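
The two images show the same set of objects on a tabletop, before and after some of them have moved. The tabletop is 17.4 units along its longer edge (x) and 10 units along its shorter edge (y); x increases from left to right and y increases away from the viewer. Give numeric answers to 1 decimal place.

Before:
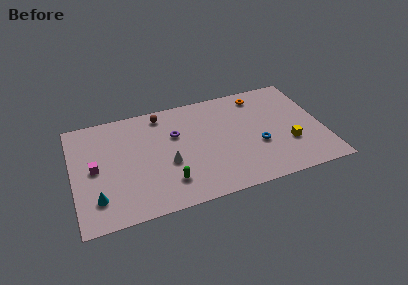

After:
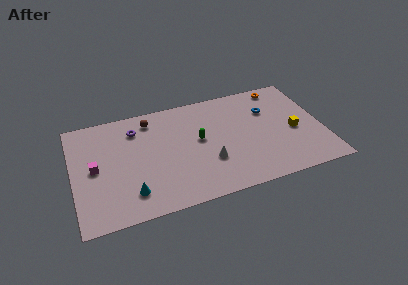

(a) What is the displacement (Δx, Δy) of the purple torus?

(-2.7, 1.3)

The purple torus was at about (7.2, 6.5) and moved to about (4.5, 7.8).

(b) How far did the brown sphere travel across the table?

0.9

The brown sphere was near (6.4, 8.7) before and (5.6, 8.4) after, so it travelled √(0.8² + 0.3²) ≈ 0.9 units.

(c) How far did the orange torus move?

1.6

The orange torus was near (13.3, 8.5) before and (14.9, 8.9) after, so it travelled √(1.6² + 0.4²) ≈ 1.6 units.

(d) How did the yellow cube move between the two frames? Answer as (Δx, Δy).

(0.5, 1.1)

From the two frames, the yellow cube sits at roughly (14.9, 3.3) before and (15.4, 4.4) after.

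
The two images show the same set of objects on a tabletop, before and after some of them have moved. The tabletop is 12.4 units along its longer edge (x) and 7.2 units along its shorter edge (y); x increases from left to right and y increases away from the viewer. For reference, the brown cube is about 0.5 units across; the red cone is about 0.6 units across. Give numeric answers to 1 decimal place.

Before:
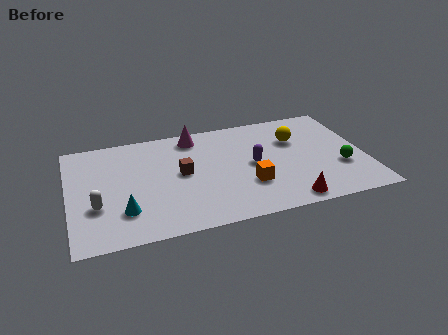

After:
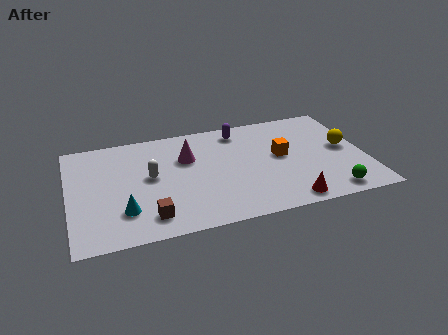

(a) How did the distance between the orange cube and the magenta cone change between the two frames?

-0.4

They were about 4.4 units apart before and 4.0 after — 0.4 units closer together.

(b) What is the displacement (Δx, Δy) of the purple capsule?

(-0.4, 2.5)

The purple capsule was at about (7.7, 3.6) and moved to about (7.3, 6.1).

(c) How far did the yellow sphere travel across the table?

2.3

From (9.6, 4.9) to (11.6, 3.8), the yellow sphere covered √(2.0² + 1.1²) ≈ 2.3 units.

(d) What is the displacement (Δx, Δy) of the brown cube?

(-1.5, -2.5)

From the two frames, the brown cube sits at roughly (4.7, 3.8) before and (3.2, 1.3) after.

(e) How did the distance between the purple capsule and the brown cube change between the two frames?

+3.3

The distance was about 3.0 in the first image and 6.3 in the second, so they moved 3.3 units further apart.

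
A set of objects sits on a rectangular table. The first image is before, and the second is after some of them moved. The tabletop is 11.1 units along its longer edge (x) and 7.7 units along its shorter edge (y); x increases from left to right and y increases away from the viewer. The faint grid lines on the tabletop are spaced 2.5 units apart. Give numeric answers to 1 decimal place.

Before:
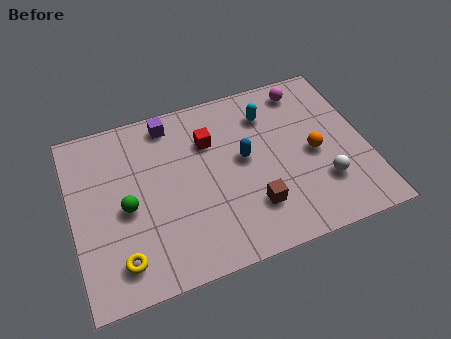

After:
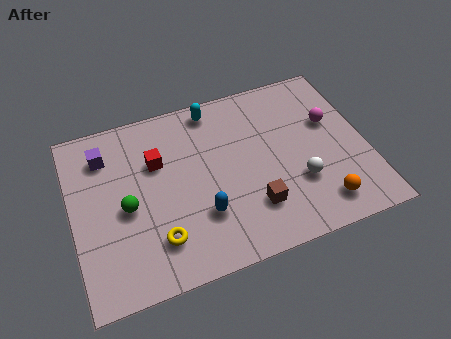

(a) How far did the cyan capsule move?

2.2

The cyan capsule moved from about (7.6, 5.9) to (5.6, 6.8), a distance of √(2.0² + 0.9²) ≈ 2.2.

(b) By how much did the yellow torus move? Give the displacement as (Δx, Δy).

(1.4, 0.4)

From the two frames, the yellow torus sits at roughly (1.6, 1.4) before and (3.0, 1.8) after.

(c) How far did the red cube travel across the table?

2.0

From (5.3, 5.4) to (3.3, 5.1), the red cube covered √(2.0² + 0.3²) ≈ 2.0 units.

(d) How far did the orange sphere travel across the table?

2.3

From (9.1, 3.6) to (9.1, 1.3), the orange sphere covered √(0.0² + 2.3²) ≈ 2.3 units.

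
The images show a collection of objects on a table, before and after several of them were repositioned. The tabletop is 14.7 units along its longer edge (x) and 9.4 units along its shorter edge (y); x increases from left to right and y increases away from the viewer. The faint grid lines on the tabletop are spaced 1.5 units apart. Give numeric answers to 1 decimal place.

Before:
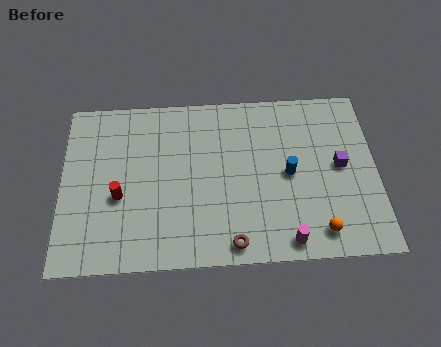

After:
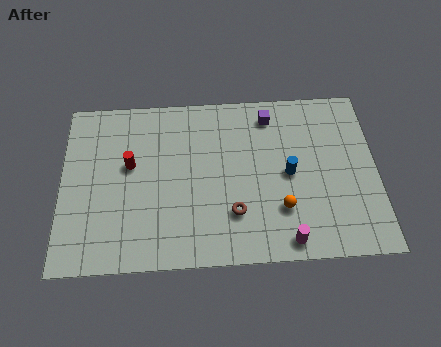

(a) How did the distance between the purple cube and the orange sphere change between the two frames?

+1.5

The distance was about 3.7 in the first image and 5.2 in the second, so they moved 1.5 units further apart.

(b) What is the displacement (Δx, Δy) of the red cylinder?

(0.5, 1.7)

From the two frames, the red cylinder sits at roughly (2.7, 3.8) before and (3.2, 5.5) after.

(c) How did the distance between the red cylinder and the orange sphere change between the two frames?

-2.0

They were about 9.5 units apart before and 7.5 after — 2.0 units closer together.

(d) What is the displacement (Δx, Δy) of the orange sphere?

(-1.7, 1.3)

The orange sphere started near (11.9, 1.4) and ended near (10.2, 2.7).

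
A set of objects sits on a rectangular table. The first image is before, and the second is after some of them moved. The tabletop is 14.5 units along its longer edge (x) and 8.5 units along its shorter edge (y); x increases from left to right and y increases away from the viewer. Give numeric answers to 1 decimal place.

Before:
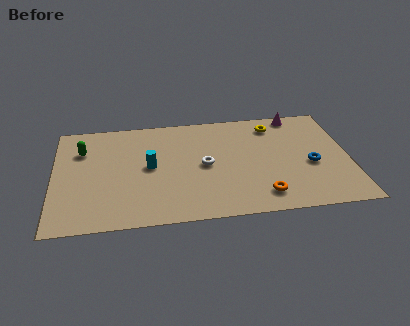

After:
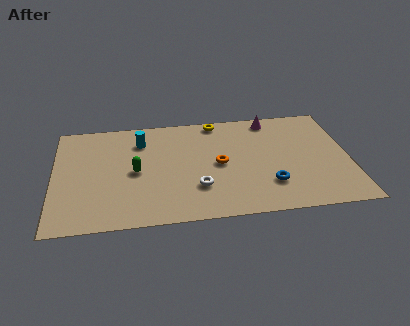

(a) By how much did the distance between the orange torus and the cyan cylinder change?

-1.7

The distance was about 6.1 in the first image and 4.4 in the second, so they moved 1.7 units closer together.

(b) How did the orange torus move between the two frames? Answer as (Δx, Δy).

(-2.0, 2.7)

The orange torus started near (10.1, 1.5) and ended near (8.1, 4.2).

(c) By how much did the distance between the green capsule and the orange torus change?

-5.7

They were about 9.8 units apart before and 4.1 after — 5.7 units closer together.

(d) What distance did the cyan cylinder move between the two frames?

2.1

The cyan cylinder moved from about (4.7, 4.4) to (4.3, 6.5), a distance of √(0.4² + 2.1²) ≈ 2.1.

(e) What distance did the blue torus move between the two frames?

2.5

From (12.6, 3.6) to (10.5, 2.3), the blue torus covered √(2.1² + 1.3²) ≈ 2.5 units.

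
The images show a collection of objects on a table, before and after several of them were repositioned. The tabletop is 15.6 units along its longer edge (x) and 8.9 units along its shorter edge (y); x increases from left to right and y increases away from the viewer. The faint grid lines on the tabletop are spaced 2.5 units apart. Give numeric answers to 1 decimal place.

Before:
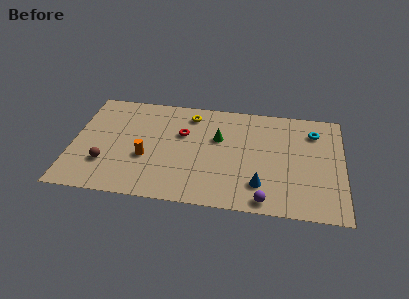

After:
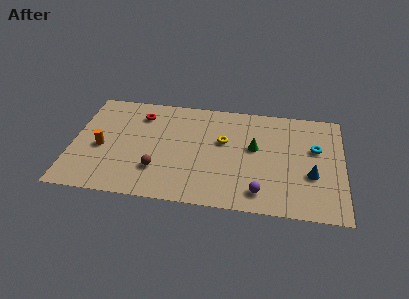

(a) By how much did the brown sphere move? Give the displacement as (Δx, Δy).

(3.0, -0.1)

The brown sphere was at about (2.0, 2.6) and moved to about (5.0, 2.5).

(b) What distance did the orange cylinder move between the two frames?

2.6

The orange cylinder was near (4.3, 3.4) before and (1.7, 3.9) after, so it travelled √(2.6² + 0.5²) ≈ 2.6 units.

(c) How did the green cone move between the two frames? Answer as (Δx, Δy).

(2.1, -0.5)

The green cone was at about (8.4, 5.6) and moved to about (10.5, 5.1).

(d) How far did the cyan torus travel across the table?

1.4

The cyan torus was near (13.9, 6.9) before and (14.0, 5.5) after, so it travelled √(0.1² + 1.4²) ≈ 1.4 units.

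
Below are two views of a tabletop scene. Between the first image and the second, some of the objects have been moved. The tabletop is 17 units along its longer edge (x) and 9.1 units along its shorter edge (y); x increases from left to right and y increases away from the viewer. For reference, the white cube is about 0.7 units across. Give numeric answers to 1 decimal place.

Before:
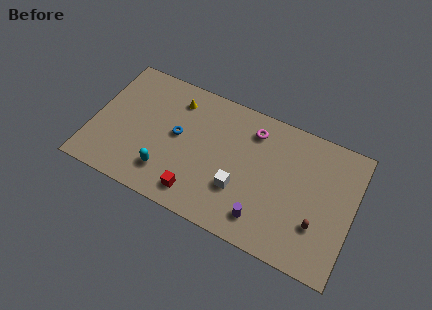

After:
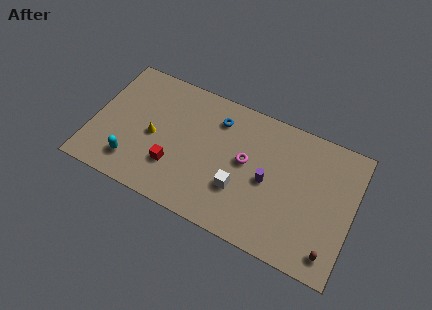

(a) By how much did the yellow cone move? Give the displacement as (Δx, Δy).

(-1.1, -3.1)

The yellow cone started near (5.1, 7.3) and ended near (4.0, 4.2).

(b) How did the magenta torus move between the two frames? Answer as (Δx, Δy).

(-0.2, -2.3)

The magenta torus was at about (10.2, 7.3) and moved to about (10.0, 5.0).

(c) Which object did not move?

the white cube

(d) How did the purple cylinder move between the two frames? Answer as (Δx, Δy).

(0.0, 2.6)

The purple cylinder started near (11.5, 1.7) and ended near (11.5, 4.3).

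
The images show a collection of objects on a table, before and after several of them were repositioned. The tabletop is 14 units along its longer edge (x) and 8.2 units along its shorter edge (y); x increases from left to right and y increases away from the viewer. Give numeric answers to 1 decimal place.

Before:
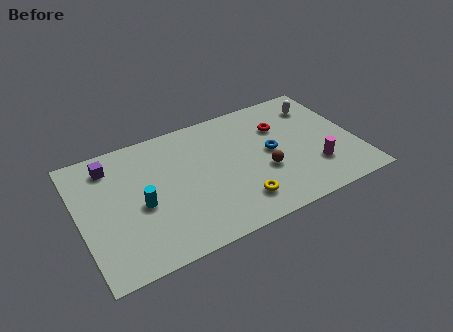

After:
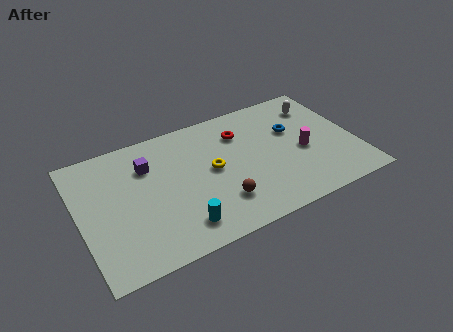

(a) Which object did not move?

the white capsule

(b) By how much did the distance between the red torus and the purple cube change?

-3.9

Before: roughly 8.7 units apart; after: 4.8. That's 3.9 units closer together.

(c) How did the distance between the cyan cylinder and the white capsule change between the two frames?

-0.7

Before: roughly 9.9 units apart; after: 9.2. That's 0.7 units closer together.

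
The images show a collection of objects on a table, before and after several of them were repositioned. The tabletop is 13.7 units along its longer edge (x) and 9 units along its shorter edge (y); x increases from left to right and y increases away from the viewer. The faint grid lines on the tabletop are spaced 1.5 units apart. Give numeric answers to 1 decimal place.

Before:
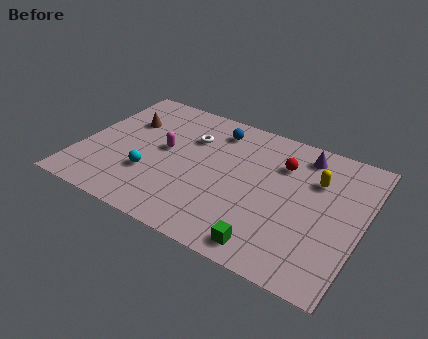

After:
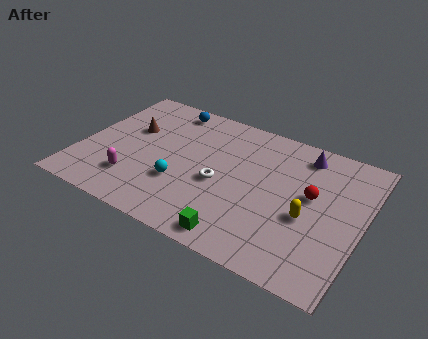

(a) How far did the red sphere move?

2.1

The red sphere was near (9.6, 6.5) before and (11.2, 5.1) after, so it travelled √(1.6² + 1.4²) ≈ 2.1 units.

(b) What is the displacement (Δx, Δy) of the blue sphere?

(-2.5, 0.5)

The blue sphere was at about (6.2, 7.4) and moved to about (3.7, 7.9).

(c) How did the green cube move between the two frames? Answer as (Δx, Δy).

(-1.4, -0.1)

The green cube started near (9.7, 1.1) and ended near (8.3, 1.0).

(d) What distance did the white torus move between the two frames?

3.0

From (5.1, 6.3) to (6.9, 3.9), the white torus covered √(1.8² + 2.4²) ≈ 3.0 units.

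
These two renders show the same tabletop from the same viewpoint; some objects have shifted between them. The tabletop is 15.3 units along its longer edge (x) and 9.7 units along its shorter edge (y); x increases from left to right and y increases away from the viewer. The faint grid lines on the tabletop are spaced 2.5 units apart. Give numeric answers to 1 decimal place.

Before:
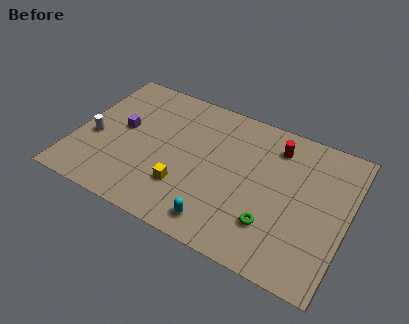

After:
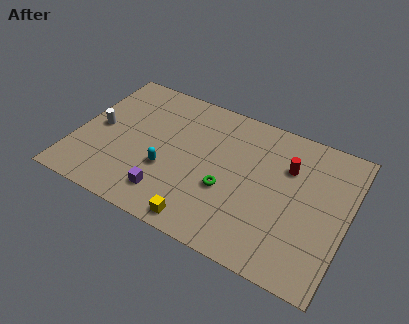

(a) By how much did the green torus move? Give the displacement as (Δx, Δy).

(-2.7, 1.1)

The green torus was at about (11.4, 2.6) and moved to about (8.7, 3.7).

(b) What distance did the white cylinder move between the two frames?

0.8

The white cylinder moved from about (1.1, 4.0) to (1.2, 4.8), a distance of √(0.1² + 0.8²) ≈ 0.8.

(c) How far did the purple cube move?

4.6

The purple cube was near (2.5, 5.3) before and (5.6, 1.9) after, so it travelled √(3.1² + 3.4²) ≈ 4.6 units.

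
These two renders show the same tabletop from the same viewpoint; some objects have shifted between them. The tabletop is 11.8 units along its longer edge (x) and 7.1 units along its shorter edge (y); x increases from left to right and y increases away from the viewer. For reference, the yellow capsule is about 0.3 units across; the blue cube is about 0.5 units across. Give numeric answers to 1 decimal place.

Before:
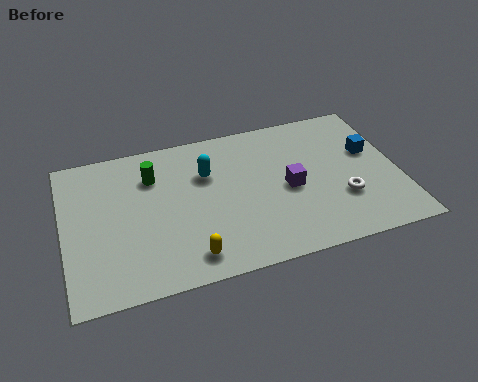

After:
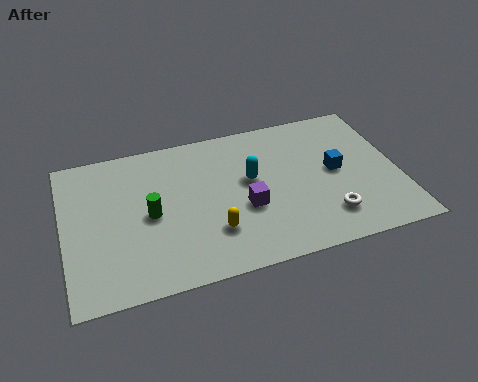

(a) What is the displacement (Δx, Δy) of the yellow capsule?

(0.9, 0.9)

From the two frames, the yellow capsule sits at roughly (4.2, 1.1) before and (5.1, 2.0) after.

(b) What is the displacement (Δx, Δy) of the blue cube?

(-1.3, -0.6)

From the two frames, the blue cube sits at roughly (10.9, 4.3) before and (9.6, 3.7) after.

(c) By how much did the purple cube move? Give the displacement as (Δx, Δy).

(-1.6, -0.5)

From the two frames, the purple cube sits at roughly (7.9, 3.3) before and (6.3, 2.8) after.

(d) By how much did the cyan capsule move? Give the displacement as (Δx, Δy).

(1.5, -0.7)

The cyan capsule started near (5.1, 4.8) and ended near (6.6, 4.1).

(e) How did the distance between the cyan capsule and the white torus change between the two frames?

-1.7

They were about 5.2 units apart before and 3.5 after — 1.7 units closer together.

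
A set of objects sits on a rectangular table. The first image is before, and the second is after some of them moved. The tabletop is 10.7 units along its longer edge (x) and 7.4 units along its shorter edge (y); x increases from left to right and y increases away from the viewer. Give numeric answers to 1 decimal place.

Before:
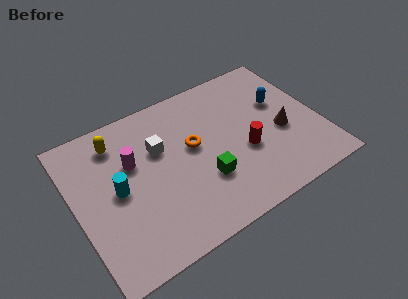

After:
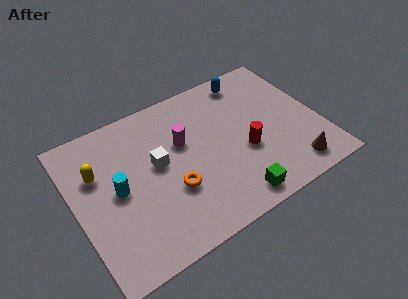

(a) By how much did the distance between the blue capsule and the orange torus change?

+1.6

The distance was about 4.0 in the first image and 5.6 in the second, so they moved 1.6 units further apart.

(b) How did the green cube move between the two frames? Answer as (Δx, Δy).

(1.0, -1.5)

The green cube was at about (5.4, 2.4) and moved to about (6.4, 0.9).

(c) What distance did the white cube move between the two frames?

0.7

The white cube was near (3.8, 4.8) before and (3.6, 4.1) after, so it travelled √(0.2² + 0.7²) ≈ 0.7 units.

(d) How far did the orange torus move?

2.0

The orange torus was near (5.2, 4.2) before and (4.0, 2.6) after, so it travelled √(1.2² + 1.6²) ≈ 2.0 units.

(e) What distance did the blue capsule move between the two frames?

2.1

The blue capsule moved from about (9.2, 4.6) to (8.1, 6.4), a distance of √(1.1² + 1.8²) ≈ 2.1.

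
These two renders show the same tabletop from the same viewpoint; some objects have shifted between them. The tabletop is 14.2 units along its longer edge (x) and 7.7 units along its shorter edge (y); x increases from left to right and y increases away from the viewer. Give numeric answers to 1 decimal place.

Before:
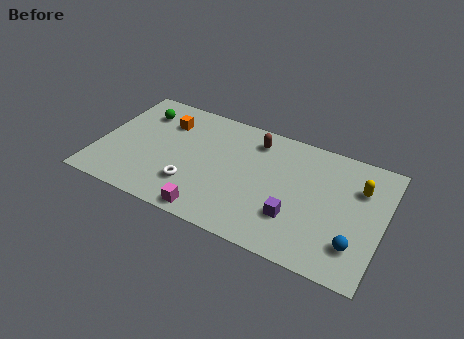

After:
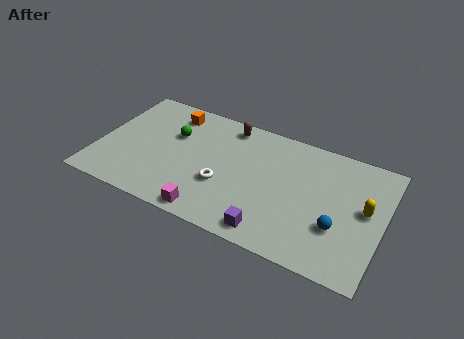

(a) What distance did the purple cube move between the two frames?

1.6

The purple cube was near (10.0, 2.3) before and (9.0, 1.0) after, so it travelled √(1.0² + 1.3²) ≈ 1.6 units.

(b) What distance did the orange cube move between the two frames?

0.7

The orange cube moved from about (3.1, 5.7) to (3.3, 6.4), a distance of √(0.2² + 0.7²) ≈ 0.7.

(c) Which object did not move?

the magenta cube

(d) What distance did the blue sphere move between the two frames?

1.1

From (13.0, 1.9) to (12.1, 2.6), the blue sphere covered √(0.9² + 0.7²) ≈ 1.1 units.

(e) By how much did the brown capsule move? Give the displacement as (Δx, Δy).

(-1.4, 0.4)

The brown capsule was at about (7.6, 6.3) and moved to about (6.2, 6.7).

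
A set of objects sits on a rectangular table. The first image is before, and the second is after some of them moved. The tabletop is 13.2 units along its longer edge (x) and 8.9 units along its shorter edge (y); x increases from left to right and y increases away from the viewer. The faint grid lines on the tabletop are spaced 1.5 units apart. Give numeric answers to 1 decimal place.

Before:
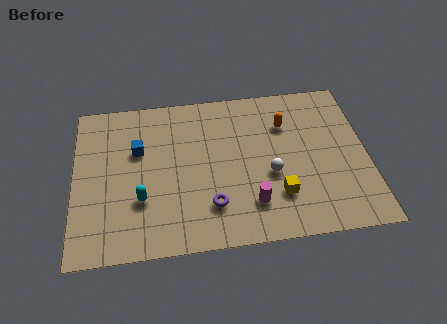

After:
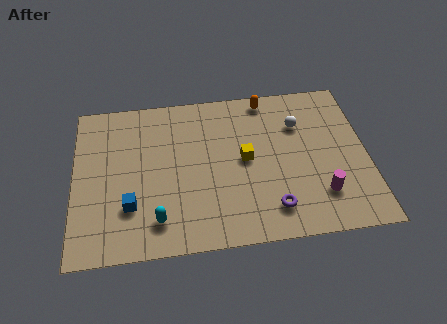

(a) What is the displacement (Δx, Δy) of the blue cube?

(-0.4, -3.1)

From the two frames, the blue cube sits at roughly (2.9, 5.7) before and (2.5, 2.6) after.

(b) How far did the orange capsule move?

1.8

The orange capsule was near (9.6, 6.4) before and (8.8, 8.0) after, so it travelled √(0.8² + 1.6²) ≈ 1.8 units.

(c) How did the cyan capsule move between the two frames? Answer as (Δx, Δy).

(0.7, -1.2)

From the two frames, the cyan capsule sits at roughly (3.0, 2.9) before and (3.7, 1.7) after.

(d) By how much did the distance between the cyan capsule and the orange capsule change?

+0.6

They were about 7.5 units apart before and 8.1 after — 0.6 units further apart.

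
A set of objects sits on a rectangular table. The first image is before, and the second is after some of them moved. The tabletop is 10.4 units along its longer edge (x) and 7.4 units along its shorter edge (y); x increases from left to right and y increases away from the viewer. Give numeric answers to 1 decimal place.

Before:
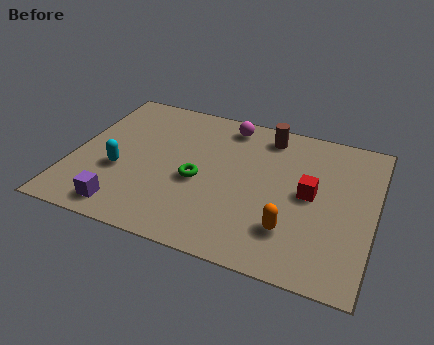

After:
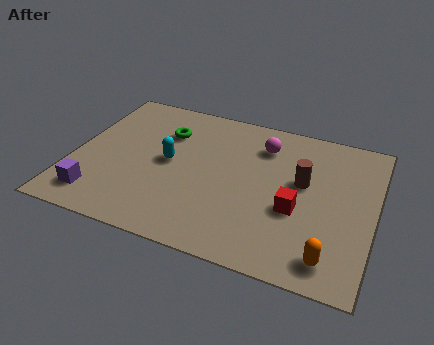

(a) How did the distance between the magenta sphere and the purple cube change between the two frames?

+0.7

The distance was about 6.2 in the first image and 6.9 in the second, so they moved 0.7 units further apart.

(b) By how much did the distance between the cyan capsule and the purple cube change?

+1.5

The distance was about 1.8 in the first image and 3.3 in the second, so they moved 1.5 units further apart.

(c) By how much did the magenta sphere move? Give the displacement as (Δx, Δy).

(1.3, -0.7)

The magenta sphere was at about (5.1, 6.4) and moved to about (6.4, 5.7).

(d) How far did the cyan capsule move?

1.9

From (1.7, 2.8) to (3.3, 3.8), the cyan capsule covered √(1.6² + 1.0²) ≈ 1.9 units.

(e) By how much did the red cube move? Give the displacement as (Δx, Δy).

(-0.4, -0.9)

The red cube started near (8.2, 3.8) and ended near (7.8, 2.9).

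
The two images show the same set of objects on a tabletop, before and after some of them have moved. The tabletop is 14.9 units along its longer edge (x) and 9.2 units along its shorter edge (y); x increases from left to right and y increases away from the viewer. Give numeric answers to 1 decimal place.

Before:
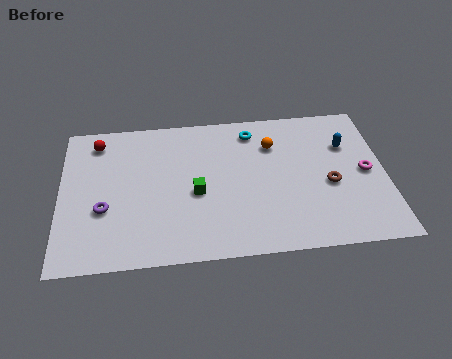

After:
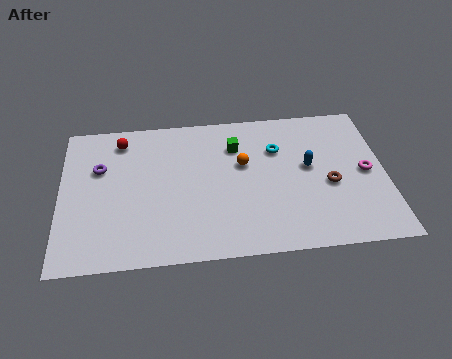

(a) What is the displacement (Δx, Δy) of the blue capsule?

(-1.8, -1.2)

The blue capsule was at about (13.2, 6.3) and moved to about (11.4, 5.1).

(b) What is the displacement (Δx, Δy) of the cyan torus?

(1.1, -1.3)

The cyan torus started near (8.9, 7.7) and ended near (10.0, 6.4).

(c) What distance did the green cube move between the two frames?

3.4

The green cube moved from about (6.2, 4.0) to (8.1, 6.8), a distance of √(1.9² + 2.8²) ≈ 3.4.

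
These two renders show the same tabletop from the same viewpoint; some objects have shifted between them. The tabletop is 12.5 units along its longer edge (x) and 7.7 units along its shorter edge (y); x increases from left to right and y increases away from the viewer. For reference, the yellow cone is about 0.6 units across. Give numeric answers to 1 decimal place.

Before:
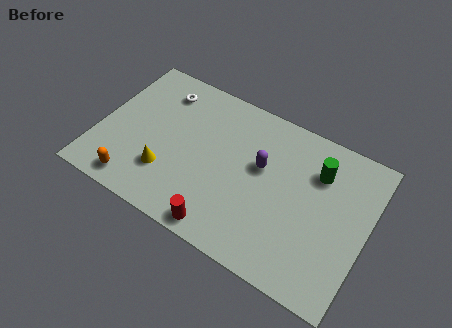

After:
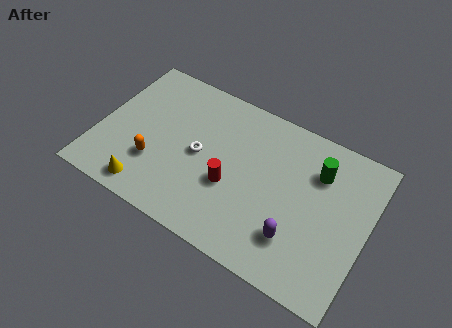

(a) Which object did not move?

the green cylinder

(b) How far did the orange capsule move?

1.6

The orange capsule was near (2.1, 1.0) before and (2.8, 2.4) after, so it travelled √(0.7² + 1.4²) ≈ 1.6 units.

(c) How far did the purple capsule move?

3.3

The purple capsule was near (7.5, 4.6) before and (9.5, 2.0) after, so it travelled √(2.0² + 2.6²) ≈ 3.3 units.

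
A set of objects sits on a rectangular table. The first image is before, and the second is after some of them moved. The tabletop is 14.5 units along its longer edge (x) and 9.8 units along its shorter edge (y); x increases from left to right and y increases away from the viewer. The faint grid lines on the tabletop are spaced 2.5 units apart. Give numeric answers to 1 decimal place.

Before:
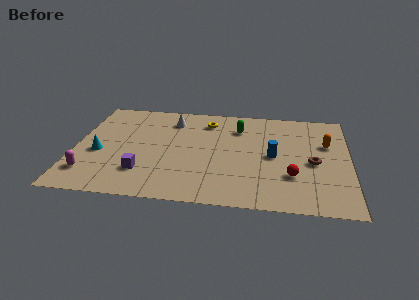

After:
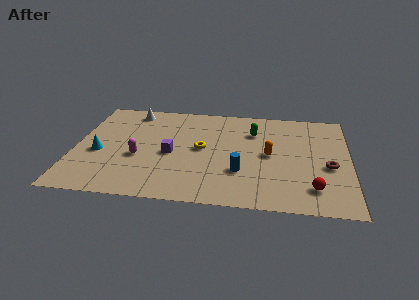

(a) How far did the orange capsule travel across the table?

3.3

The orange capsule moved from about (13.3, 6.3) to (10.3, 4.9), a distance of √(3.0² + 1.4²) ≈ 3.3.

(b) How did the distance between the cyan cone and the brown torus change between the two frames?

+0.8

They were about 11.3 units apart before and 12.1 after — 0.8 units further apart.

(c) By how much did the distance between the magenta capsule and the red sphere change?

-1.2

They were about 10.6 units apart before and 9.4 after — 1.2 units closer together.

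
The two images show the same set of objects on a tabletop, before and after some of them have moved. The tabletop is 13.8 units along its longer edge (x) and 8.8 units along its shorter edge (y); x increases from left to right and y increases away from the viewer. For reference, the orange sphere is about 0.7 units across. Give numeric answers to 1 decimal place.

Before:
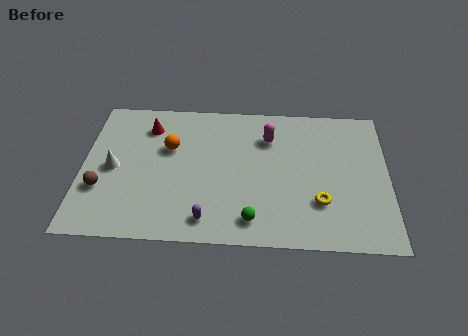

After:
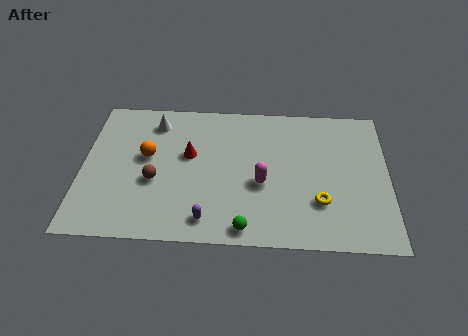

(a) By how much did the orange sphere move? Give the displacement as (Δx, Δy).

(-1.0, -0.6)

From the two frames, the orange sphere sits at roughly (3.9, 5.6) before and (2.9, 5.0) after.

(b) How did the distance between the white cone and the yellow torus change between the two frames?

-0.6

Before: roughly 9.4 units apart; after: 8.8. That's 0.6 units closer together.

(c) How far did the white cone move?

3.5

The white cone moved from about (1.4, 4.2) to (3.2, 7.2), a distance of √(1.8² + 3.0²) ≈ 3.5.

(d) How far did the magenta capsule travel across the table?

2.9

The magenta capsule was near (8.4, 6.5) before and (8.1, 3.6) after, so it travelled √(0.3² + 2.9²) ≈ 2.9 units.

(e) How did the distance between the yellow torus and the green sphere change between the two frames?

+0.5

The distance was about 3.2 in the first image and 3.7 in the second, so they moved 0.5 units further apart.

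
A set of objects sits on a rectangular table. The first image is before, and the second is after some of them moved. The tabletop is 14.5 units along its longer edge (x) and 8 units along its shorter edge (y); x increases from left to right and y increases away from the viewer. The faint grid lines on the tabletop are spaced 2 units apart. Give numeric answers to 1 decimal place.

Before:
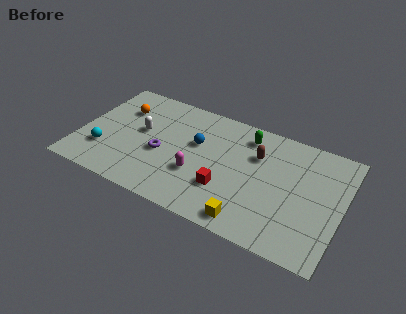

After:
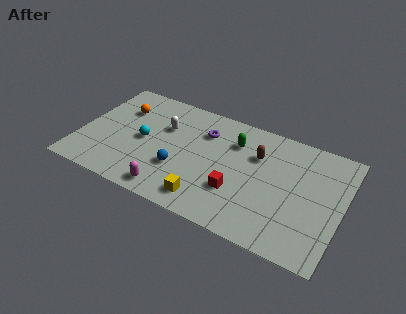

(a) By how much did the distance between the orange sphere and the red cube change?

+0.5

The distance was about 7.1 in the first image and 7.6 in the second, so they moved 0.5 units further apart.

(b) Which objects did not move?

the orange sphere and the brown capsule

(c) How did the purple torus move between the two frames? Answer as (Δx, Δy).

(2.1, 2.5)

The purple torus started near (4.6, 3.4) and ended near (6.7, 5.9).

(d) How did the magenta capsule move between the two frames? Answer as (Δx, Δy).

(-1.3, -1.8)

From the two frames, the magenta capsule sits at roughly (6.7, 2.8) before and (5.4, 1.0) after.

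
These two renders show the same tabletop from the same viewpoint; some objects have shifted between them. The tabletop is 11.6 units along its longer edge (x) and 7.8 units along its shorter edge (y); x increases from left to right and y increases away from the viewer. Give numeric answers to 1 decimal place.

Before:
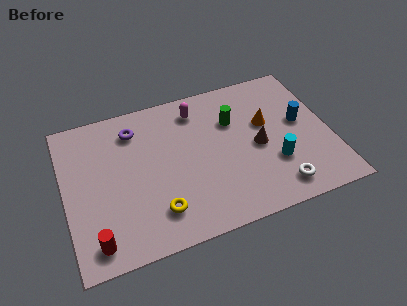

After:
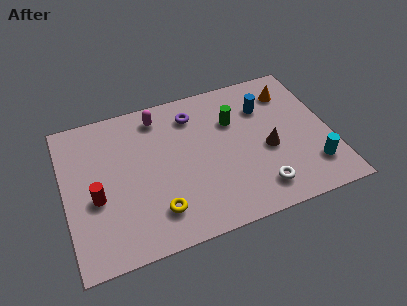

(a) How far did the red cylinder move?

2.1

From (1.1, 1.1) to (1.3, 3.2), the red cylinder covered √(0.2² + 2.1²) ≈ 2.1 units.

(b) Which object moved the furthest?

the purple torus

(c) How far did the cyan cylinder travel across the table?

1.7

The cyan cylinder moved from about (9.0, 2.5) to (10.6, 1.8), a distance of √(1.6² + 0.7²) ≈ 1.7.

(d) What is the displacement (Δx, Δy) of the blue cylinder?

(-1.5, 1.3)

From the two frames, the blue cylinder sits at roughly (10.4, 4.3) before and (8.9, 5.6) after.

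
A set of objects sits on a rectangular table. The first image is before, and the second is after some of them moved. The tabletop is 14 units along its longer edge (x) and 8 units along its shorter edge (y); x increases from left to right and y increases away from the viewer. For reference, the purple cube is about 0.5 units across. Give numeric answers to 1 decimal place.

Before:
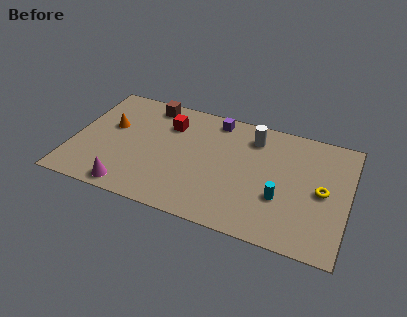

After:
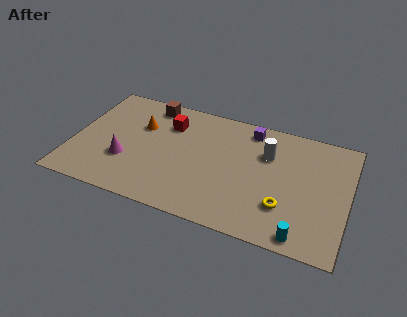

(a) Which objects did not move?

the red cube and the brown cube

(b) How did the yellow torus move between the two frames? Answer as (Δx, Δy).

(-1.8, -1.6)

From the two frames, the yellow torus sits at roughly (12.7, 3.9) before and (10.9, 2.3) after.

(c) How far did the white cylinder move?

1.2

The white cylinder was near (9.0, 6.4) before and (9.8, 5.5) after, so it travelled √(0.8² + 0.9²) ≈ 1.2 units.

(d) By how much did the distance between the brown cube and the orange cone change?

-1.1

Before: roughly 2.8 units apart; after: 1.7. That's 1.1 units closer together.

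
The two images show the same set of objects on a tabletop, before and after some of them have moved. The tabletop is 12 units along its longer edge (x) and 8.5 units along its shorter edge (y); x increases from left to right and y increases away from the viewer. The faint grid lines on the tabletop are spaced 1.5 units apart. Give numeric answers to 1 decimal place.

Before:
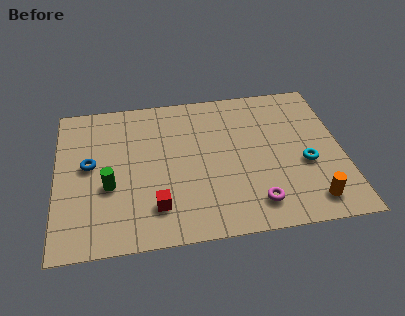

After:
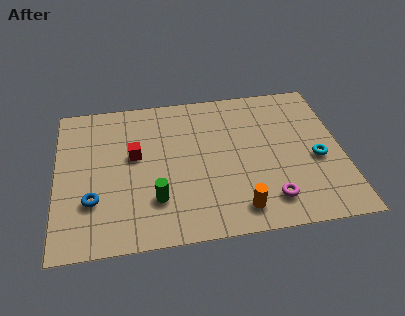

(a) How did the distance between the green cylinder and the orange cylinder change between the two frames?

-5.0

The distance was about 8.5 in the first image and 3.5 in the second, so they moved 5.0 units closer together.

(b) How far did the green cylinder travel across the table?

2.1

From (2.2, 3.3) to (4.1, 2.3), the green cylinder covered √(1.9² + 1.0²) ≈ 2.1 units.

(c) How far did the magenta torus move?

0.6

From (8.2, 1.5) to (8.8, 1.6), the magenta torus covered √(0.6² + 0.1²) ≈ 0.6 units.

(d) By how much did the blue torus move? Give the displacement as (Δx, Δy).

(0.1, -2.0)

The blue torus was at about (1.4, 4.6) and moved to about (1.5, 2.6).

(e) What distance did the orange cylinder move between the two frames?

3.0

From (10.5, 1.3) to (7.5, 1.3), the orange cylinder covered √(3.0² + 0.0²) ≈ 3.0 units.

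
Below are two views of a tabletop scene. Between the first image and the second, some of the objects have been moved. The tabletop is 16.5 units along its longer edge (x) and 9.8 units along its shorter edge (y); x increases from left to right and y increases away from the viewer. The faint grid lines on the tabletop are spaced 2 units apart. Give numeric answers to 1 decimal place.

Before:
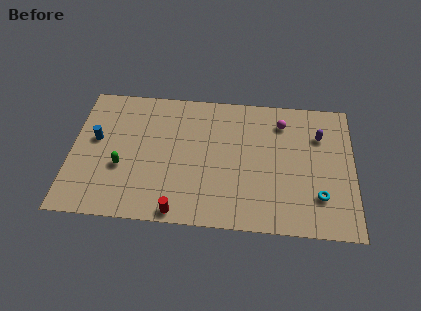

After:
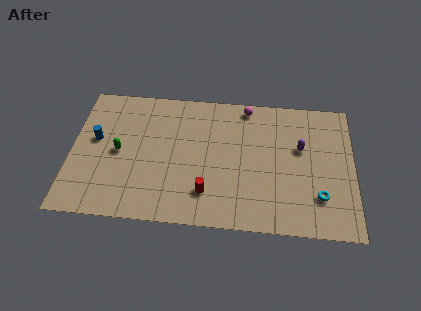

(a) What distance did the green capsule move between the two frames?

1.1

From (3.0, 3.7) to (2.8, 4.8), the green capsule covered √(0.2² + 1.1²) ≈ 1.1 units.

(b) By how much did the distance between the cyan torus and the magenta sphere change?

+1.9

The distance was about 5.6 in the first image and 7.5 in the second, so they moved 1.9 units further apart.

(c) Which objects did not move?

the blue cylinder and the cyan torus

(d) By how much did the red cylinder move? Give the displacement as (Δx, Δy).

(1.6, 1.5)

The red cylinder was at about (6.4, 0.8) and moved to about (8.0, 2.3).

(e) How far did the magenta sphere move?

2.3

The magenta sphere moved from about (12.3, 7.8) to (10.2, 8.8), a distance of √(2.1² + 1.0²) ≈ 2.3.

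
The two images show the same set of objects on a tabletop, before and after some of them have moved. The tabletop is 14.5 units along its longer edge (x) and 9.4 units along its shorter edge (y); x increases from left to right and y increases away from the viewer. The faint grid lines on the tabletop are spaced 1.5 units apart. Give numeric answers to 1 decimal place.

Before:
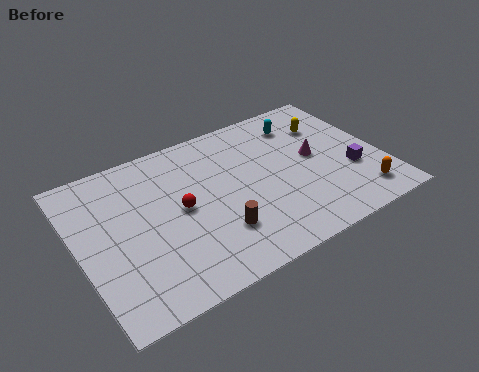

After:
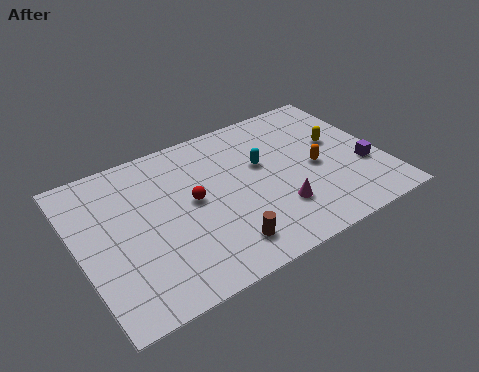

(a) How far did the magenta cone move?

3.3

From (11.4, 5.0) to (9.1, 2.6), the magenta cone covered √(2.3² + 2.4²) ≈ 3.3 units.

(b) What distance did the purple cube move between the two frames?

0.6

From (12.9, 3.3) to (13.5, 3.3), the purple cube covered √(0.6² + 0.0²) ≈ 0.6 units.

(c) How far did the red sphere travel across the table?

0.6

From (4.8, 4.8) to (5.4, 5.0), the red sphere covered √(0.6² + 0.2²) ≈ 0.6 units.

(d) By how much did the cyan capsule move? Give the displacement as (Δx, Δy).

(-2.3, -1.8)

The cyan capsule was at about (11.2, 7.5) and moved to about (8.9, 5.7).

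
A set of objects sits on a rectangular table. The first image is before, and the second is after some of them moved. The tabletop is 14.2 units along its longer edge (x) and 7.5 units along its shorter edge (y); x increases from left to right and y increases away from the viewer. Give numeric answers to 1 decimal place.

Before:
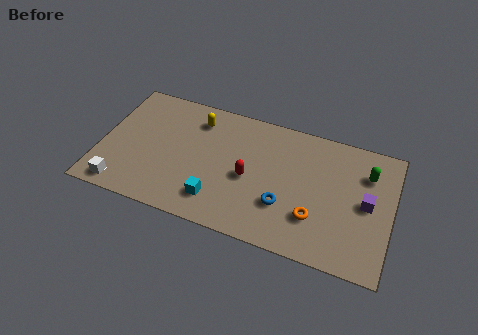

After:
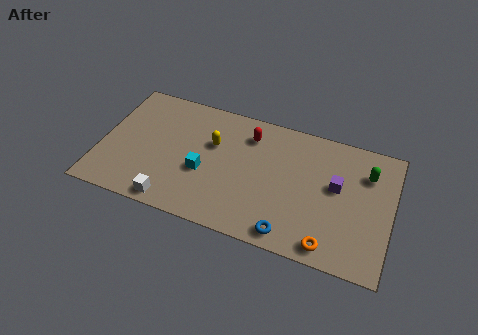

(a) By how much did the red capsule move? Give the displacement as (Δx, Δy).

(-0.2, 2.5)

The red capsule was at about (7.3, 3.4) and moved to about (7.1, 5.9).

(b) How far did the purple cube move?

1.6

The purple cube moved from about (13.0, 3.8) to (11.5, 4.3), a distance of √(1.5² + 0.5²) ≈ 1.6.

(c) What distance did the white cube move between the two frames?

2.5

From (1.3, 0.9) to (3.8, 0.8), the white cube covered √(2.5² + 0.1²) ≈ 2.5 units.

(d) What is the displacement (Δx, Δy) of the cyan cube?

(-0.8, 1.4)

The cyan cube started near (5.9, 1.6) and ended near (5.1, 3.0).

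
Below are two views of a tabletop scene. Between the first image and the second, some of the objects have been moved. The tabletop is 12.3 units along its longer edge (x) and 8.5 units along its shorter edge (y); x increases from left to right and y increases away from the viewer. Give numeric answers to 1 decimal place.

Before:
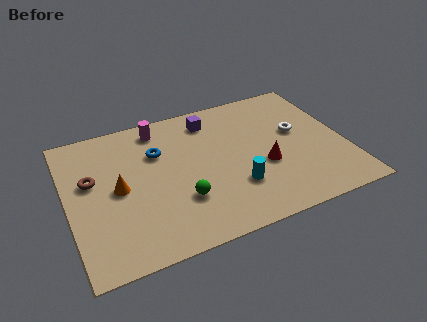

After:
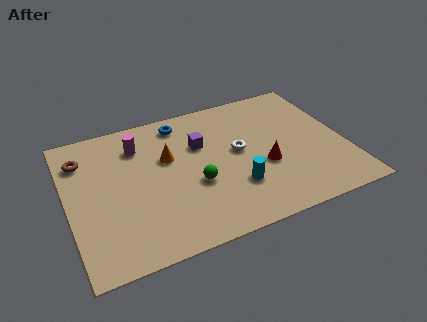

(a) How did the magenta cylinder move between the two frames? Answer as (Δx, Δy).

(-1.0, -0.8)

The magenta cylinder started near (4.3, 7.3) and ended near (3.3, 6.5).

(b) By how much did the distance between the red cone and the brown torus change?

+0.7

Before: roughly 7.7 units apart; after: 8.4. That's 0.7 units further apart.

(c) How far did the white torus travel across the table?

2.7

From (10.3, 4.9) to (7.6, 4.6), the white torus covered √(2.7² + 0.3²) ≈ 2.7 units.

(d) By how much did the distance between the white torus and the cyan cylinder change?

-1.8

They were about 3.9 units apart before and 2.1 after — 1.8 units closer together.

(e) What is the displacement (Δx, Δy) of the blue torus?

(1.2, 1.5)

The blue torus started near (4.1, 5.8) and ended near (5.3, 7.3).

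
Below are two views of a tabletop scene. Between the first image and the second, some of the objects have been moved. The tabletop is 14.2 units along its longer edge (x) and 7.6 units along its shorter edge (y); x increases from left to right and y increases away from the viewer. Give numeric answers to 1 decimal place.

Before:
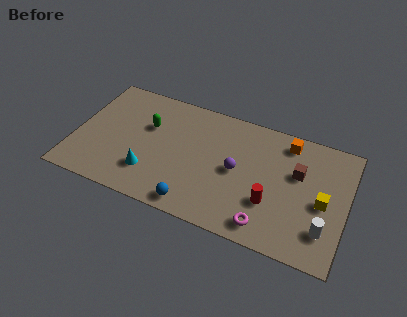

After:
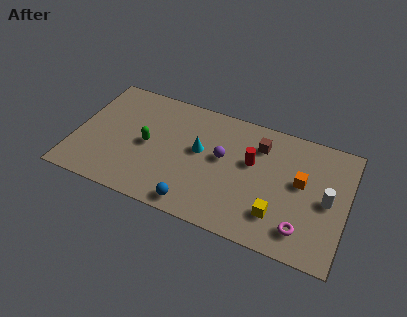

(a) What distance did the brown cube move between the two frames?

2.3

The brown cube moved from about (11.6, 4.8) to (9.5, 5.8), a distance of √(2.1² + 1.0²) ≈ 2.3.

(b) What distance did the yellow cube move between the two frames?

2.7

The yellow cube was near (13.0, 3.5) before and (10.8, 1.9) after, so it travelled √(2.2² + 1.6²) ≈ 2.7 units.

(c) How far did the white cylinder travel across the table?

1.8

The white cylinder moved from about (13.2, 1.9) to (13.2, 3.7), a distance of √(0.0² + 1.8²) ≈ 1.8.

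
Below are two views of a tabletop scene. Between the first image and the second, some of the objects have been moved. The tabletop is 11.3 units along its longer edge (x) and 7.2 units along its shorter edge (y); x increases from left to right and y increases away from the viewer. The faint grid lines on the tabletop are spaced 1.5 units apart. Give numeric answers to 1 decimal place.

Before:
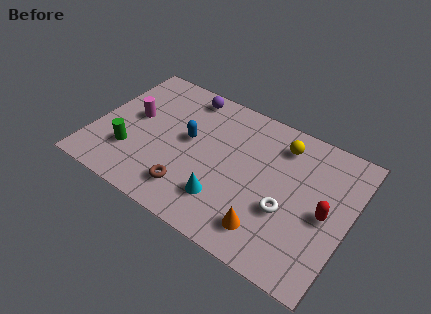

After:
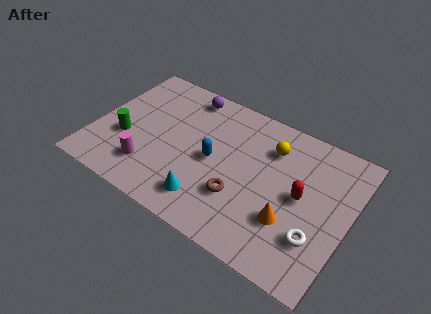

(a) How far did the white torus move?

1.5

The white torus was near (8.7, 2.7) before and (10.1, 2.1) after, so it travelled √(1.4² + 0.6²) ≈ 1.5 units.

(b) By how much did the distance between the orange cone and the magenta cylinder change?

-0.8

They were about 7.0 units apart before and 6.2 after — 0.8 units closer together.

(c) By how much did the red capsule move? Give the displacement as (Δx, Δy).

(-1.1, 0.3)

From the two frames, the red capsule sits at roughly (10.3, 3.4) before and (9.2, 3.7) after.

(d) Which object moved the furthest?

the magenta cylinder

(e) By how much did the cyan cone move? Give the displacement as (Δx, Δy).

(-0.7, -0.4)

The cyan cone was at about (6.1, 1.8) and moved to about (5.4, 1.4).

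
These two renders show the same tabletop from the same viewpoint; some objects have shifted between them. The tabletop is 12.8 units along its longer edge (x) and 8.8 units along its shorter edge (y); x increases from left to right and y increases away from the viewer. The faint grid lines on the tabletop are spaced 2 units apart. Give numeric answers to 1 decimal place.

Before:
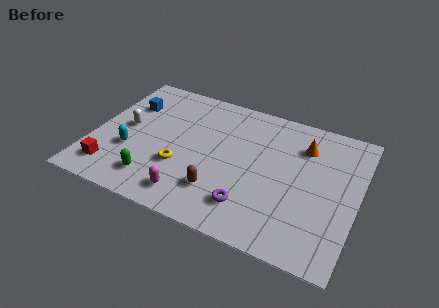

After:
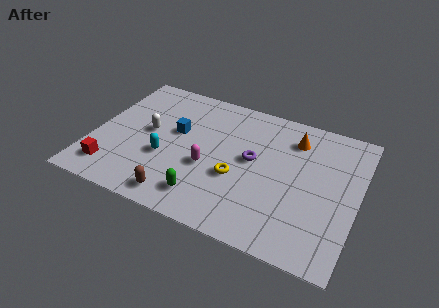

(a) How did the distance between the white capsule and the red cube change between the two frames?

+0.4

They were about 3.0 units apart before and 3.4 after — 0.4 units further apart.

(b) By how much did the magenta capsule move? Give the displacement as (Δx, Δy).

(0.6, 2.1)

The magenta capsule started near (5.1, 1.4) and ended near (5.7, 3.5).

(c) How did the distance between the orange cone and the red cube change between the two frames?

-0.3

Before: roughly 10.1 units apart; after: 9.8. That's 0.3 units closer together.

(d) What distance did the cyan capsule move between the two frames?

1.7

The cyan capsule was near (1.9, 3.1) before and (3.6, 3.3) after, so it travelled √(1.7² + 0.2²) ≈ 1.7 units.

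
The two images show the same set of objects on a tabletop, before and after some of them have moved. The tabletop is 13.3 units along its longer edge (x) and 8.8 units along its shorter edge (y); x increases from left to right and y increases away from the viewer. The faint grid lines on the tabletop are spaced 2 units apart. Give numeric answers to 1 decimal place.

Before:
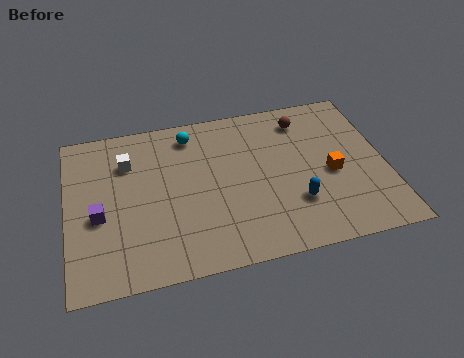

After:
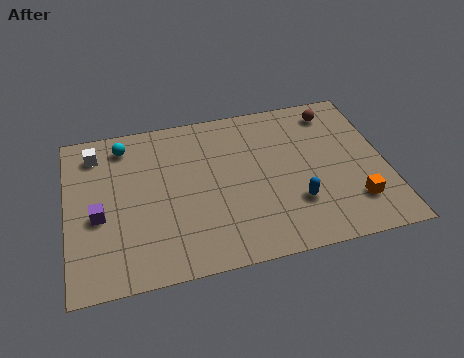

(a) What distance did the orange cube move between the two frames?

2.0

The orange cube moved from about (11.0, 3.9) to (11.8, 2.1), a distance of √(0.8² + 1.8²) ≈ 2.0.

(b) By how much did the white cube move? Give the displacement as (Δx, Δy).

(-1.3, 0.8)

The white cube was at about (2.6, 6.4) and moved to about (1.3, 7.2).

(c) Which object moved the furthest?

the cyan sphere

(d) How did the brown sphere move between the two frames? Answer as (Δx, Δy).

(1.3, 0.2)

The brown sphere was at about (10.1, 7.2) and moved to about (11.4, 7.4).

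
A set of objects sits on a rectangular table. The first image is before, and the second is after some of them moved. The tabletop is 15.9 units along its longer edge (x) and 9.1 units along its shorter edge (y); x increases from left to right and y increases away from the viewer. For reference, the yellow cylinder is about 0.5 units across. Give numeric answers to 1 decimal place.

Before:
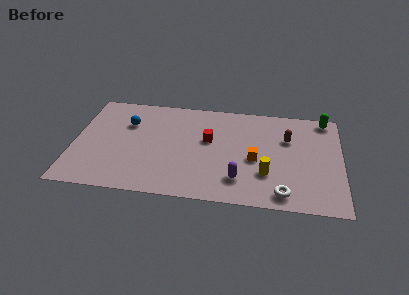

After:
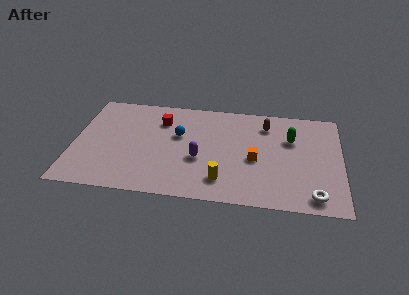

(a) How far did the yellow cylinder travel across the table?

2.8

The yellow cylinder was near (11.5, 2.8) before and (8.9, 1.9) after, so it travelled √(2.6² + 0.9²) ≈ 2.8 units.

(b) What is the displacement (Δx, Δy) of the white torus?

(1.8, 0.0)

The white torus was at about (12.5, 1.2) and moved to about (14.3, 1.2).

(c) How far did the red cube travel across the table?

3.2

The red cube moved from about (8.0, 5.4) to (5.1, 6.8), a distance of √(2.9² + 1.4²) ≈ 3.2.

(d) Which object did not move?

the orange cube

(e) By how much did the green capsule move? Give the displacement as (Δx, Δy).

(-2.0, -2.1)

From the two frames, the green capsule sits at roughly (14.9, 8.2) before and (12.9, 6.1) after.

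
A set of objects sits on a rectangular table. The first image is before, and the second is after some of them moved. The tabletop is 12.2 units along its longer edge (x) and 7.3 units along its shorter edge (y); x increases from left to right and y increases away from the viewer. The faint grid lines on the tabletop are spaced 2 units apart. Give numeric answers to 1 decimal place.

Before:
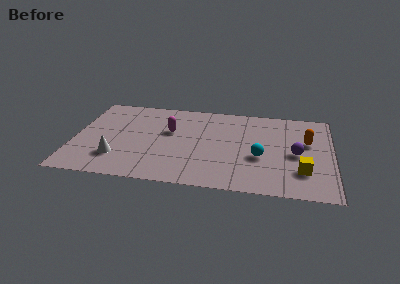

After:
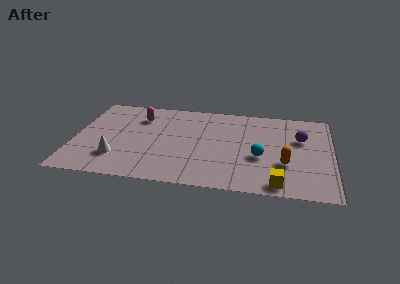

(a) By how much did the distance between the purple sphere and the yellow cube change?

+2.6

The distance was about 1.4 in the first image and 4.0 in the second, so they moved 2.6 units further apart.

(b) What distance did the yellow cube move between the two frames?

1.6

The yellow cube moved from about (10.8, 2.0) to (9.7, 0.8), a distance of √(1.1² + 1.2²) ≈ 1.6.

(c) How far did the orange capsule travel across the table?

2.2

The orange capsule moved from about (11.0, 4.5) to (10.0, 2.5), a distance of √(1.0² + 2.0²) ≈ 2.2.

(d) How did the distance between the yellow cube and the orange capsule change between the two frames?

-0.8

Before: roughly 2.5 units apart; after: 1.7. That's 0.8 units closer together.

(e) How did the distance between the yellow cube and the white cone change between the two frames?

-1.0

They were about 8.7 units apart before and 7.7 after — 1.0 units closer together.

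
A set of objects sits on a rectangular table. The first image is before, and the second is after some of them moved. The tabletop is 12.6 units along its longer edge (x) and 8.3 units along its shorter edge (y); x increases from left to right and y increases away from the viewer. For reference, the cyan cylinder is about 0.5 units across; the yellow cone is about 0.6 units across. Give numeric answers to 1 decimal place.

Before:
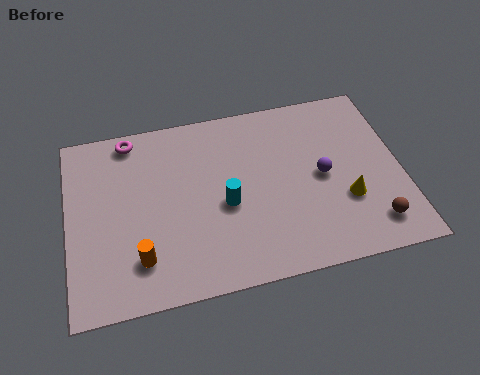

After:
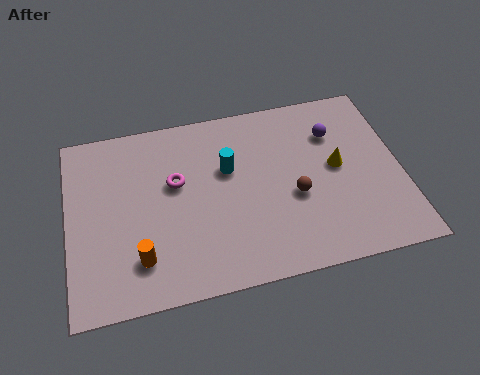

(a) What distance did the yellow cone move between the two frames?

1.6

The yellow cone moved from about (10.4, 2.8) to (10.2, 4.4), a distance of √(0.2² + 1.6²) ≈ 1.6.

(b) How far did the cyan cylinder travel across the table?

1.6

The cyan cylinder moved from about (5.9, 3.6) to (6.1, 5.2), a distance of √(0.2² + 1.6²) ≈ 1.6.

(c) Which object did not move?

the orange cylinder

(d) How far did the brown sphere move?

3.4

The brown sphere moved from about (11.3, 1.5) to (8.5, 3.4), a distance of √(2.8² + 1.9²) ≈ 3.4.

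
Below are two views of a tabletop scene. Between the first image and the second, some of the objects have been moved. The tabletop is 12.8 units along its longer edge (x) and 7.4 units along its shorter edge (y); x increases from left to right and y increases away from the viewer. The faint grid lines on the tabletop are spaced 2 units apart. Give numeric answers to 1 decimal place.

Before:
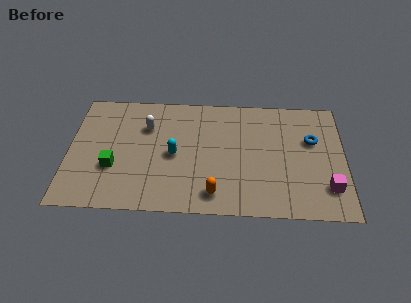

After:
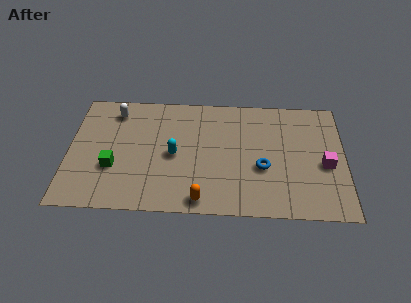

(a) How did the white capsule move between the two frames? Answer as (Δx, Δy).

(-1.5, 0.9)

From the two frames, the white capsule sits at roughly (3.6, 5.2) before and (2.1, 6.1) after.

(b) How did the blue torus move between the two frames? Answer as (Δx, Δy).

(-2.3, -1.8)

The blue torus was at about (11.3, 4.7) and moved to about (9.0, 2.9).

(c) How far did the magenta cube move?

1.4

From (12.0, 1.8) to (11.9, 3.2), the magenta cube covered √(0.1² + 1.4²) ≈ 1.4 units.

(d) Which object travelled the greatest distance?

the blue torus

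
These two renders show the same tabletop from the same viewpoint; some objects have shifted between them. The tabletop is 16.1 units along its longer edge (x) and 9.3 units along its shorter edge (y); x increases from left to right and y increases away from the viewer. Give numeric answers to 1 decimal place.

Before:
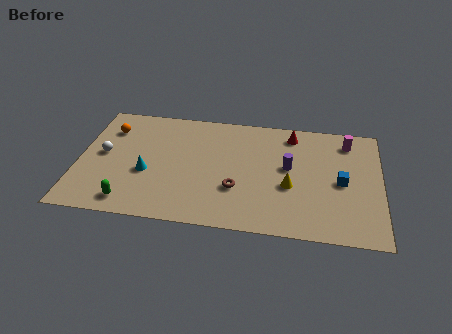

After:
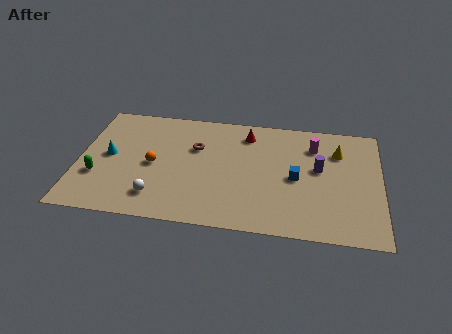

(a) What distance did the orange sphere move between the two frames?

3.6

The orange sphere was near (1.5, 7.0) before and (4.0, 4.4) after, so it travelled √(2.5² + 2.6²) ≈ 3.6 units.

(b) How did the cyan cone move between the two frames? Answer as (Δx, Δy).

(-2.1, 1.1)

The cyan cone started near (3.7, 3.7) and ended near (1.6, 4.8).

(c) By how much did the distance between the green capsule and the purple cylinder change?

+2.7

The distance was about 9.2 in the first image and 11.9 in the second, so they moved 2.7 units further apart.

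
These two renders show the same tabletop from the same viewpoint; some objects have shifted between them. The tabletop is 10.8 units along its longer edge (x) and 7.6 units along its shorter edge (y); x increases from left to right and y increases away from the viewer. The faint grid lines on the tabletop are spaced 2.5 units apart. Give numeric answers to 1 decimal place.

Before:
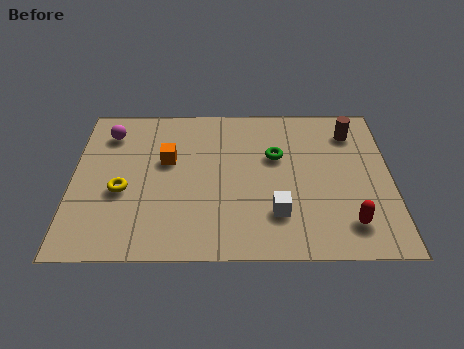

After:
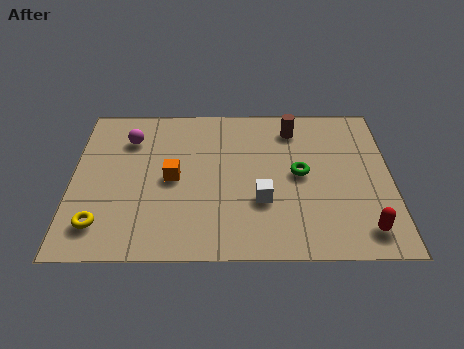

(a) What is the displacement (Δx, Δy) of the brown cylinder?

(-2.0, 0.2)

The brown cylinder was at about (9.5, 6.0) and moved to about (7.5, 6.2).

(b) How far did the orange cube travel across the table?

0.9

The orange cube moved from about (3.2, 4.6) to (3.4, 3.7), a distance of √(0.2² + 0.9²) ≈ 0.9.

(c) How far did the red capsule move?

0.6

The red capsule moved from about (9.3, 1.5) to (9.8, 1.2), a distance of √(0.5² + 0.3²) ≈ 0.6.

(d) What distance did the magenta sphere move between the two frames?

0.8

The magenta sphere moved from about (1.2, 6.0) to (1.9, 5.7), a distance of √(0.7² + 0.3²) ≈ 0.8.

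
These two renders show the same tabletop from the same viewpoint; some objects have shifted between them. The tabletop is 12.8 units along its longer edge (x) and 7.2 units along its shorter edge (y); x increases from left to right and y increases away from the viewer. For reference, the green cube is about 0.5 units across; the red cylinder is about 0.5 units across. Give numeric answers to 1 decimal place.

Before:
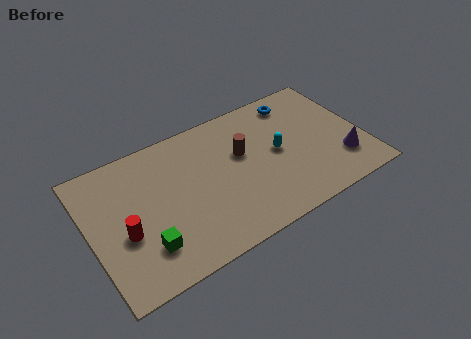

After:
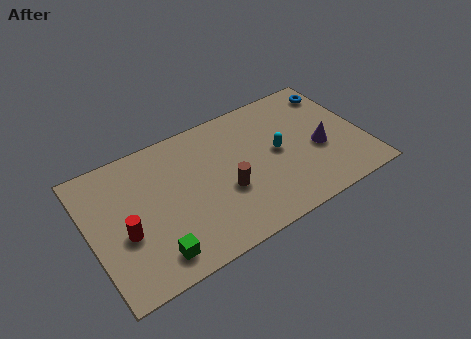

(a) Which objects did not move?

the red cylinder and the cyan capsule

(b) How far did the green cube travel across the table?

0.7

The green cube was near (2.3, 1.8) before and (2.6, 1.2) after, so it travelled √(0.3² + 0.6²) ≈ 0.7 units.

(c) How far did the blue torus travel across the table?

1.9

From (10.1, 6.1) to (12.0, 5.9), the blue torus covered √(1.9² + 0.2²) ≈ 1.9 units.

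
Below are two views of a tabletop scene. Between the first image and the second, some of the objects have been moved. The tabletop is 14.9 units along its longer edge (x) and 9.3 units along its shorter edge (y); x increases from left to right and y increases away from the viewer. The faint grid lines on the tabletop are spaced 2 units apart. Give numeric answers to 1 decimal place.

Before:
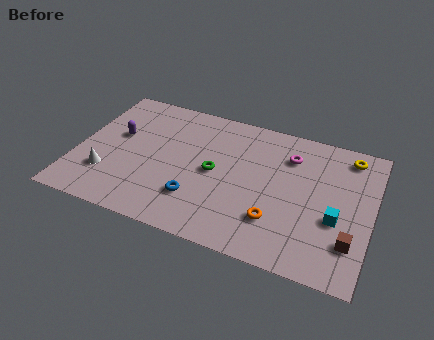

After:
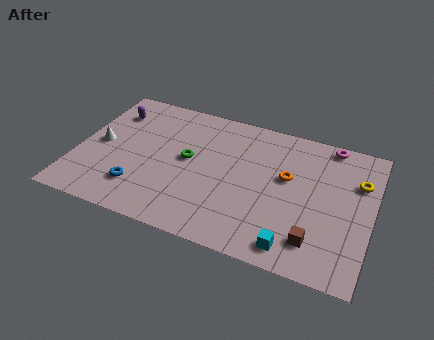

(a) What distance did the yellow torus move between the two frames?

1.7

The yellow torus moved from about (13.5, 8.0) to (14.1, 6.4), a distance of √(0.6² + 1.6²) ≈ 1.7.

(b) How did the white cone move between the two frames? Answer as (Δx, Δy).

(-0.6, 2.0)

From the two frames, the white cone sits at roughly (1.7, 2.6) before and (1.1, 4.6) after.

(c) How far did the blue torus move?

2.9

The blue torus was near (6.3, 2.5) before and (3.4, 2.2) after, so it travelled √(2.9² + 0.3²) ≈ 2.9 units.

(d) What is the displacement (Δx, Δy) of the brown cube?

(-1.7, -0.5)

From the two frames, the brown cube sits at roughly (14.0, 2.4) before and (12.3, 1.9) after.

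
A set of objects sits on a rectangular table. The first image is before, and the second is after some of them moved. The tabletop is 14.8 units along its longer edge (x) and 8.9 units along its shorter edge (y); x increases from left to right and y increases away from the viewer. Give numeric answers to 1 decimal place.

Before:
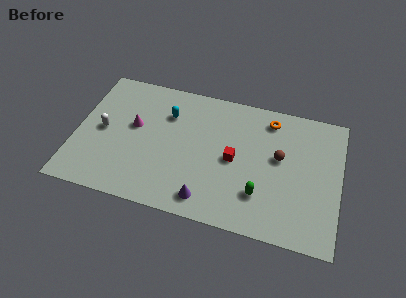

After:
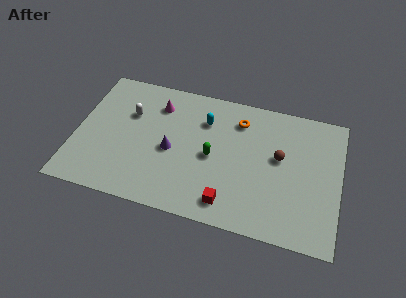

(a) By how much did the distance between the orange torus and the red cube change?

+1.9

Before: roughly 3.7 units apart; after: 5.6. That's 1.9 units further apart.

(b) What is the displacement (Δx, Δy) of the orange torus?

(-1.7, -0.5)

From the two frames, the orange torus sits at roughly (10.7, 7.5) before and (9.0, 7.0) after.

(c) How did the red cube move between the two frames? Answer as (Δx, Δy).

(-0.1, -2.9)

The red cube was at about (8.9, 4.3) and moved to about (8.8, 1.4).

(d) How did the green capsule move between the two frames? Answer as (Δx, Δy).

(-2.8, 1.8)

The green capsule started near (10.5, 2.4) and ended near (7.7, 4.2).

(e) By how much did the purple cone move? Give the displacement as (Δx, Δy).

(-2.2, 2.7)

From the two frames, the purple cone sits at roughly (7.6, 1.3) before and (5.4, 4.0) after.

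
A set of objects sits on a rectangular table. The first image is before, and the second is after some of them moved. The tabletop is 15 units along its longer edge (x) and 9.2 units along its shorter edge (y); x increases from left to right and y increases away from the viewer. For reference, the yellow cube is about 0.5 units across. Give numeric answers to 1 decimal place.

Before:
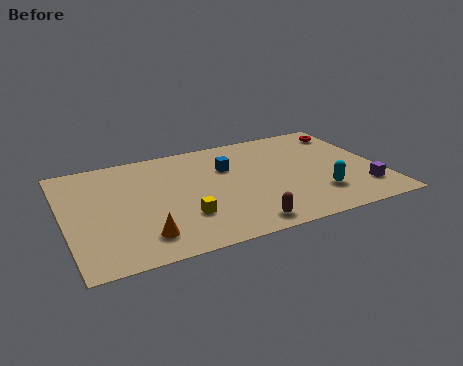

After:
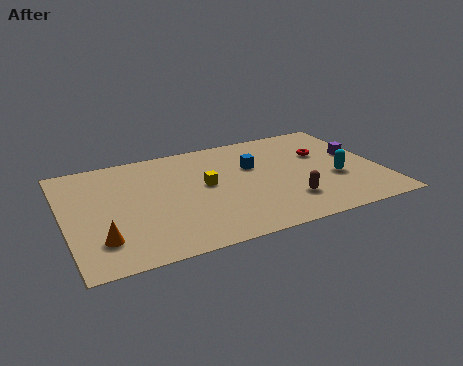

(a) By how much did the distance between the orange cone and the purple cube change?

+2.5

Before: roughly 10.5 units apart; after: 13.0. That's 2.5 units further apart.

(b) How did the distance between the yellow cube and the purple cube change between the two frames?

-1.1

They were about 8.5 units apart before and 7.4 after — 1.1 units closer together.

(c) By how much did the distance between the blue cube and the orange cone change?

+2.2

Before: roughly 6.3 units apart; after: 8.5. That's 2.2 units further apart.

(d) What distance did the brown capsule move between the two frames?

2.6

From (8.0, 1.1) to (10.3, 2.3), the brown capsule covered √(2.3² + 1.2²) ≈ 2.6 units.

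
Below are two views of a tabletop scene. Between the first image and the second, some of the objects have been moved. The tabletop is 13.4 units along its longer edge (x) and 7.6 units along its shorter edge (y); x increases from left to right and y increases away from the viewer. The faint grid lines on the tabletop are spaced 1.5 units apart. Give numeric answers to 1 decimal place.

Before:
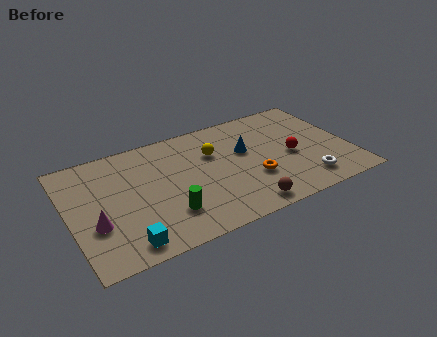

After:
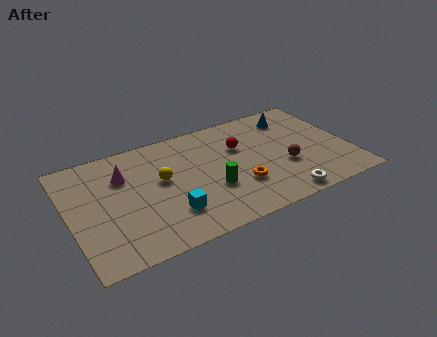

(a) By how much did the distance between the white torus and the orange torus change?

-0.3

The distance was about 2.7 in the first image and 2.4 in the second, so they moved 0.3 units closer together.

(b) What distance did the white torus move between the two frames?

1.4

The white torus moved from about (11.0, 1.4) to (9.7, 0.8), a distance of √(1.3² + 0.6²) ≈ 1.4.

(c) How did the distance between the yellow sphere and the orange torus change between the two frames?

+1.0

Before: roughly 3.0 units apart; after: 4.0. That's 1.0 units further apart.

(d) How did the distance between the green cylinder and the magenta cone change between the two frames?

+1.3

Before: roughly 3.4 units apart; after: 4.7. That's 1.3 units further apart.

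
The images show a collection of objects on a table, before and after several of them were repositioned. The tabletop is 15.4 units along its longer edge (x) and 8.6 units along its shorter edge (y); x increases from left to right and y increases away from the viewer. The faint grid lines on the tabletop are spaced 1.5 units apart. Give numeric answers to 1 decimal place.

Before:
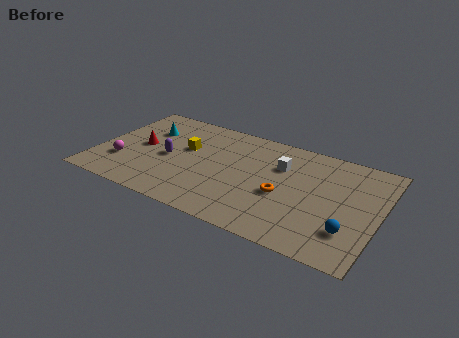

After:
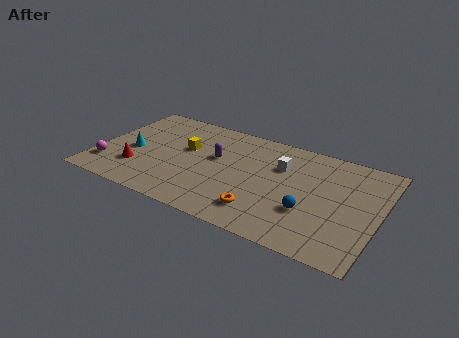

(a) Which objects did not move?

the white cube and the yellow cube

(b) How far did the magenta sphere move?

0.9

The magenta sphere moved from about (1.5, 2.6) to (0.8, 2.0), a distance of √(0.7² + 0.6²) ≈ 0.9.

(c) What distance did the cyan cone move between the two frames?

2.3

The cyan cone was near (2.4, 6.0) before and (1.9, 3.8) after, so it travelled √(0.5² + 2.2²) ≈ 2.3 units.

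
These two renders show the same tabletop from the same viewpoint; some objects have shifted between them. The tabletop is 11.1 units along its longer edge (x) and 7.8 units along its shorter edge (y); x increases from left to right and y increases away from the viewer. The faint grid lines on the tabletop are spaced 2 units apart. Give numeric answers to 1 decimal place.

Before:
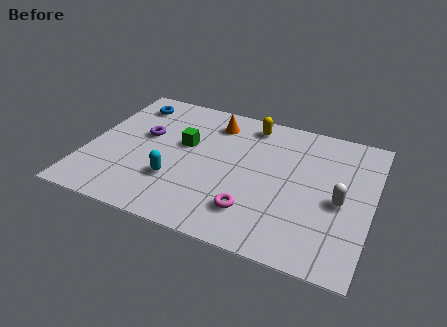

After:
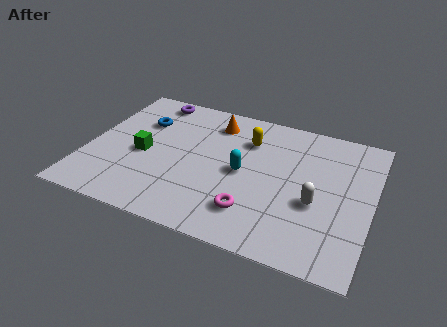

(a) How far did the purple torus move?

2.3

The purple torus was near (2.1, 4.6) before and (2.1, 6.9) after, so it travelled √(0.0² + 2.3²) ≈ 2.3 units.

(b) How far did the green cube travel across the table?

1.9

The green cube moved from about (3.7, 4.6) to (2.2, 3.5), a distance of √(1.5² + 1.1²) ≈ 1.9.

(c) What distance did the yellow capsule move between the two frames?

1.0

The yellow capsule was near (6.1, 6.7) before and (6.1, 5.7) after, so it travelled √(0.0² + 1.0²) ≈ 1.0 units.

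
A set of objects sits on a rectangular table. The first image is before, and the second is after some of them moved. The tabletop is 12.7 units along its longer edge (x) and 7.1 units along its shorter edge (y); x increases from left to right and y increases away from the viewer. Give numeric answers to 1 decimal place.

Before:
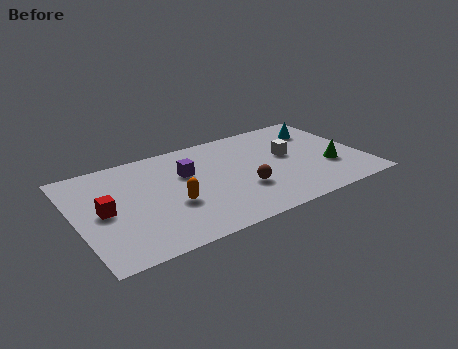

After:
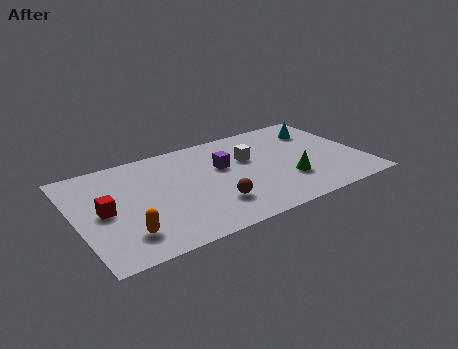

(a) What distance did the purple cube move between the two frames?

1.6

The purple cube was near (5.0, 4.6) before and (6.6, 4.4) after, so it travelled √(1.6² + 0.2²) ≈ 1.6 units.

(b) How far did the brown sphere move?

1.5

From (7.2, 2.4) to (5.8, 1.9), the brown sphere covered √(1.4² + 0.5²) ≈ 1.5 units.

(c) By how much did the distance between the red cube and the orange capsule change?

-1.0

They were about 3.0 units apart before and 2.0 after — 1.0 units closer together.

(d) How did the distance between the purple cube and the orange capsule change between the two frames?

+3.4

Before: roughly 2.1 units apart; after: 5.5. That's 3.4 units further apart.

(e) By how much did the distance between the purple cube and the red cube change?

+1.5

Before: roughly 4.0 units apart; after: 5.5. That's 1.5 units further apart.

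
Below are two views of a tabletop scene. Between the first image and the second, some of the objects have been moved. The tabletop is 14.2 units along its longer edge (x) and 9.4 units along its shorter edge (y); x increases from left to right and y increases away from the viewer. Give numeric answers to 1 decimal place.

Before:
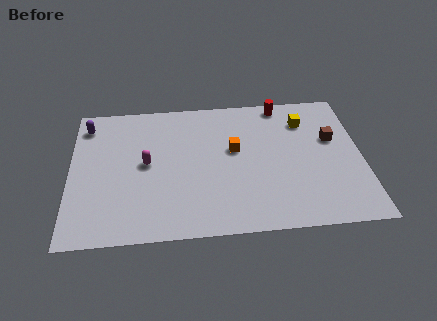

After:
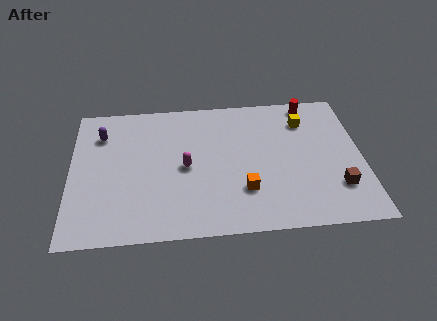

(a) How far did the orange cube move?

2.8

From (8.0, 5.5) to (8.4, 2.7), the orange cube covered √(0.4² + 2.8²) ≈ 2.8 units.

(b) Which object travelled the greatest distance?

the brown cube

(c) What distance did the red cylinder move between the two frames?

1.4

The red cylinder moved from about (10.4, 8.5) to (11.8, 8.4), a distance of √(1.4² + 0.1²) ≈ 1.4.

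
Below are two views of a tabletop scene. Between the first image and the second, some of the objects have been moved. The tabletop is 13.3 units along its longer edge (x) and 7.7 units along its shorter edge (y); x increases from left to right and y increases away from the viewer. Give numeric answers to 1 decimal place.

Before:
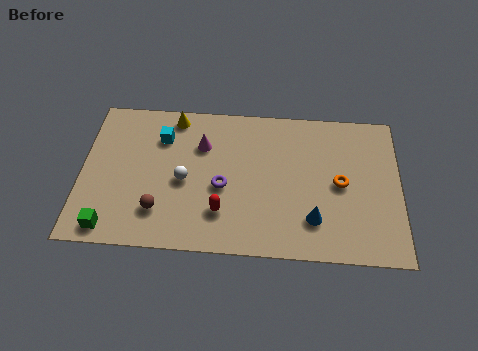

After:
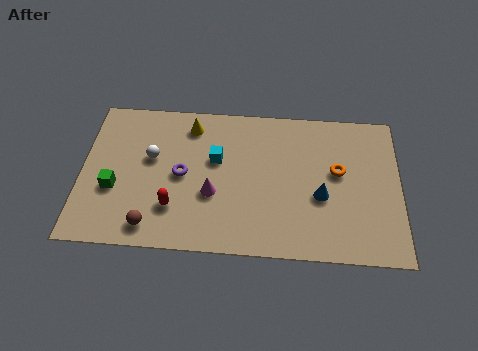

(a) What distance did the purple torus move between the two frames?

1.8

The purple torus moved from about (5.9, 3.3) to (4.2, 3.8), a distance of √(1.7² + 0.5²) ≈ 1.8.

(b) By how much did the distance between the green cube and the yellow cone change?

-1.7

The distance was about 6.4 in the first image and 4.7 in the second, so they moved 1.7 units closer together.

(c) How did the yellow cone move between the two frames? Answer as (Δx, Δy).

(0.7, -0.4)

The yellow cone started near (3.8, 6.8) and ended near (4.5, 6.4).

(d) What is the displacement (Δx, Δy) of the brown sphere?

(-0.3, -0.8)

From the two frames, the brown sphere sits at roughly (3.3, 1.9) before and (3.0, 1.1) after.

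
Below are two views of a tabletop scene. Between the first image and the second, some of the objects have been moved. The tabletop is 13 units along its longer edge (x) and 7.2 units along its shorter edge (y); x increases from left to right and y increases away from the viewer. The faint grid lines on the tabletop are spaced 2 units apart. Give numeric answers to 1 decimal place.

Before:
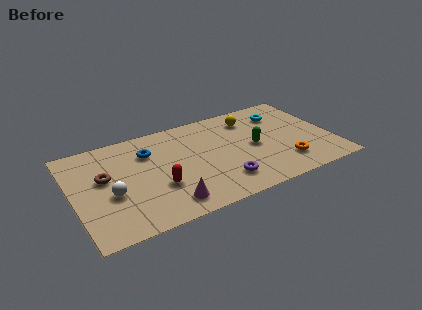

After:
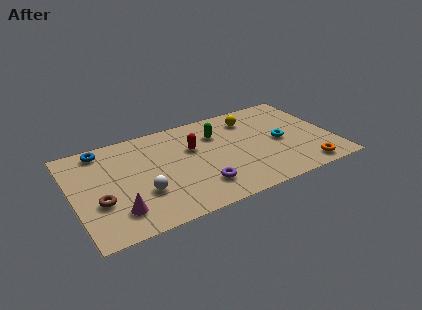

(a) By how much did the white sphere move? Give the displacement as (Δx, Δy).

(1.5, -0.5)

The white sphere started near (1.8, 2.9) and ended near (3.3, 2.4).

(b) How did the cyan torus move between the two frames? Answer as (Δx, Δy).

(-0.4, -2.1)

The cyan torus started near (10.8, 5.5) and ended near (10.4, 3.4).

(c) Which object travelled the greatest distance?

the red capsule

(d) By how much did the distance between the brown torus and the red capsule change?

+2.3

Before: roughly 3.0 units apart; after: 5.3. That's 2.3 units further apart.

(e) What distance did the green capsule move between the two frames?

2.4

From (9.1, 3.5) to (7.4, 5.2), the green capsule covered √(1.7² + 1.7²) ≈ 2.4 units.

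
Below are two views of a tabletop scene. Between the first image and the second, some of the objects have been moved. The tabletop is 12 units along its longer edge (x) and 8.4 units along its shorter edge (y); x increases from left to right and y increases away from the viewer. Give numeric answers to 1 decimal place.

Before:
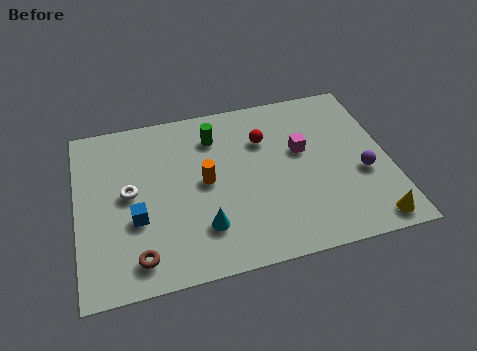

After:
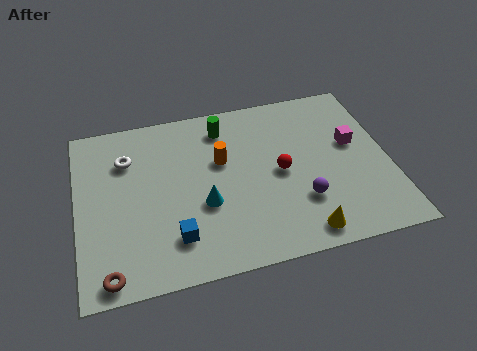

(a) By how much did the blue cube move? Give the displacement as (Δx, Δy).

(1.4, -1.2)

From the two frames, the blue cube sits at roughly (2.2, 3.1) before and (3.6, 1.9) after.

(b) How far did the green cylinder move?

0.6

From (5.4, 6.5) to (5.8, 6.9), the green cylinder covered √(0.4² + 0.4²) ≈ 0.6 units.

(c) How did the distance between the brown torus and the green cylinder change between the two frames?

+1.6

The distance was about 6.1 in the first image and 7.7 in the second, so they moved 1.6 units further apart.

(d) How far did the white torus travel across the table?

1.7

The white torus was near (2.0, 4.4) before and (2.0, 6.1) after, so it travelled √(0.0² + 1.7²) ≈ 1.7 units.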